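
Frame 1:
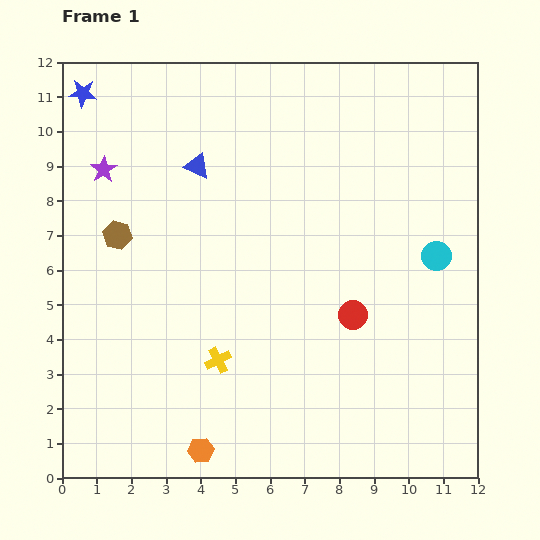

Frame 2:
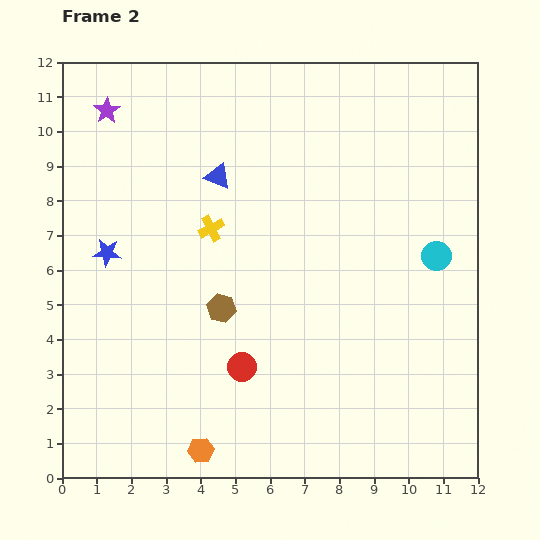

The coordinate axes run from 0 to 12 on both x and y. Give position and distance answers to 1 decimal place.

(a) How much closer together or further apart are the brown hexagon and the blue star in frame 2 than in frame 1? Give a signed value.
-0.5

Distance in frame 1: 4.2. Distance in frame 2: 3.7.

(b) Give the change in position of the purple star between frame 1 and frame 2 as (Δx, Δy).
(0.1, 1.7)

The purple star was at (1.2, 8.9) in frame 1 and (1.3, 10.6) in frame 2.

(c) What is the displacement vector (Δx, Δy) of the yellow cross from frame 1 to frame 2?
(-0.2, 3.8)

The yellow cross was at (4.5, 3.4) in frame 1 and (4.3, 7.2) in frame 2.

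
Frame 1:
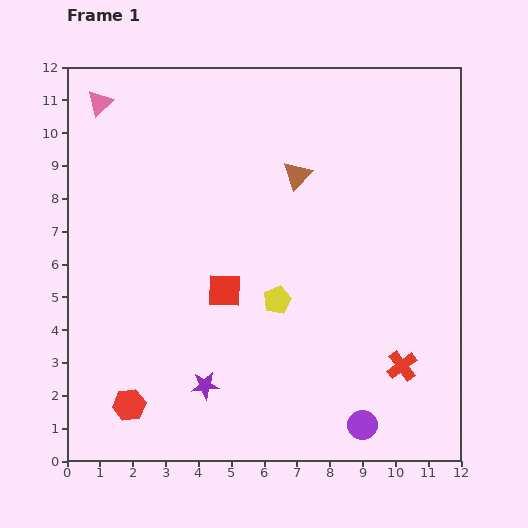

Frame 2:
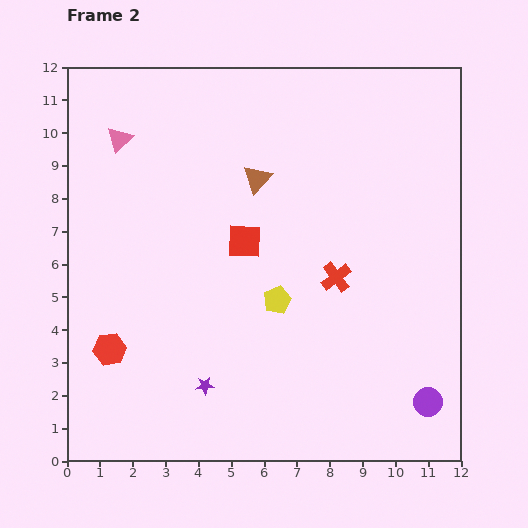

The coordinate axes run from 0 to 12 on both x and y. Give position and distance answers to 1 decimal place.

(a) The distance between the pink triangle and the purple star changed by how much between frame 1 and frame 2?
-1.3

Distance in frame 1: 9.2. Distance in frame 2: 7.9.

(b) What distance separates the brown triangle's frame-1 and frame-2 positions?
1.2

The brown triangle moved from (7.0, 8.7) to (5.8, 8.6), a distance of √(1.2² + 0.1²) ≈ 1.2.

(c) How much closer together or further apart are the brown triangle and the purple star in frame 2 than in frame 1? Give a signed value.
-0.5

Distance in frame 1: 7.0. Distance in frame 2: 6.5.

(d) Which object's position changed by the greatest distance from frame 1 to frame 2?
the red cross

(moved 3.4; next 2.1)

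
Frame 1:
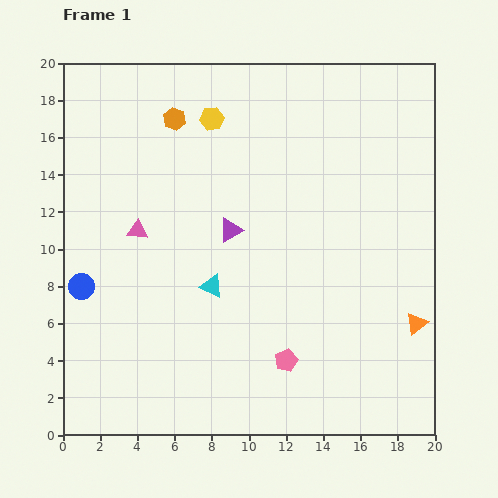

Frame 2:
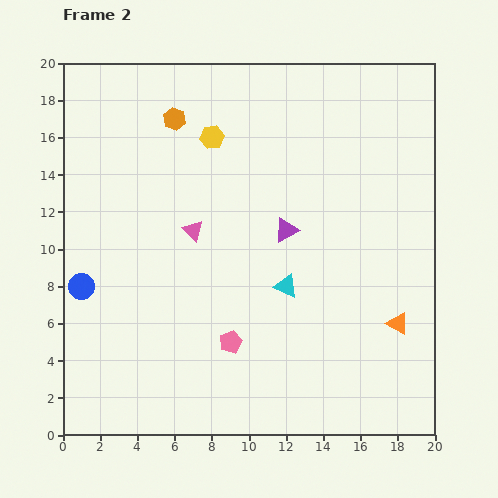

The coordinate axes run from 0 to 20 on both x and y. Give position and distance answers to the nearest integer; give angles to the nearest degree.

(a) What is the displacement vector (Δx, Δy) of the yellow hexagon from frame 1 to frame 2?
(0, -1)

The yellow hexagon was at (8, 17) in frame 1 and (8, 16) in frame 2.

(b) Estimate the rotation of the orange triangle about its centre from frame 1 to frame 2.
52° counter-clockwise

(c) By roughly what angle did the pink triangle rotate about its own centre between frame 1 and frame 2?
38° clockwise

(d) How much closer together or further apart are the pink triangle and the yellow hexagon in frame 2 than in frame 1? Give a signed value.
-2

Distance in frame 1: 7. Distance in frame 2: 5.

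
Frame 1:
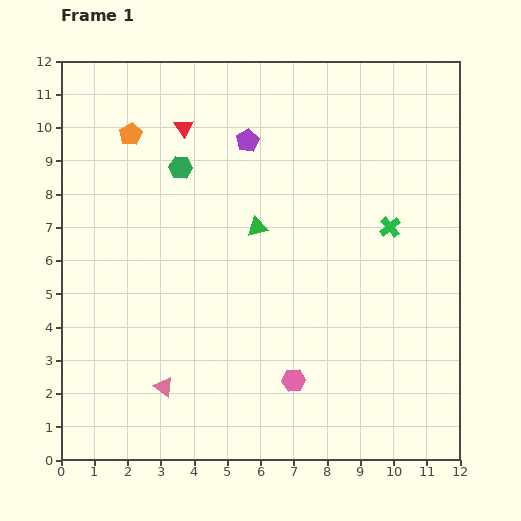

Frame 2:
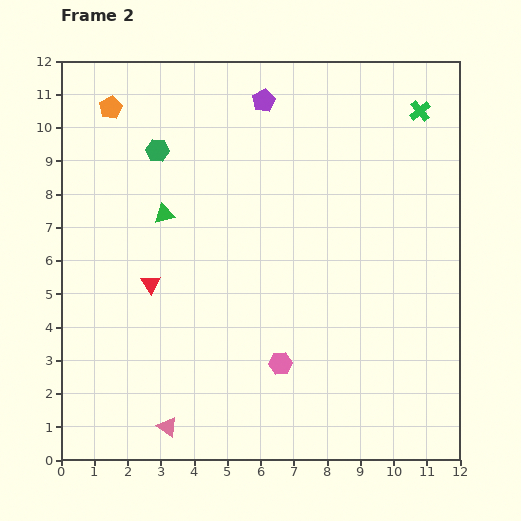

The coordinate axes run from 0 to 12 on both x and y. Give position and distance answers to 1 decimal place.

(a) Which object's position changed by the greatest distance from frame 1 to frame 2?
the red triangle

(moved 4.8; next 3.6)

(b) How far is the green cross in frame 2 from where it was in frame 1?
3.6

The green cross moved from (9.9, 7.0) to (10.8, 10.5), a distance of √(0.9² + 3.5²) ≈ 3.6.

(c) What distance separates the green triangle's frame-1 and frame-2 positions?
2.8

The green triangle moved from (5.9, 7.0) to (3.1, 7.4), a distance of √(2.8² + 0.4²) ≈ 2.8.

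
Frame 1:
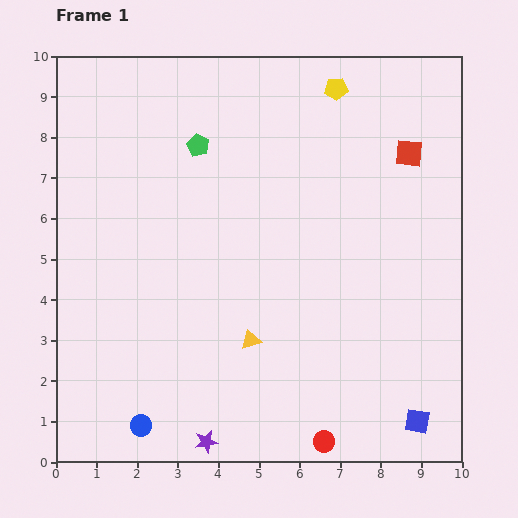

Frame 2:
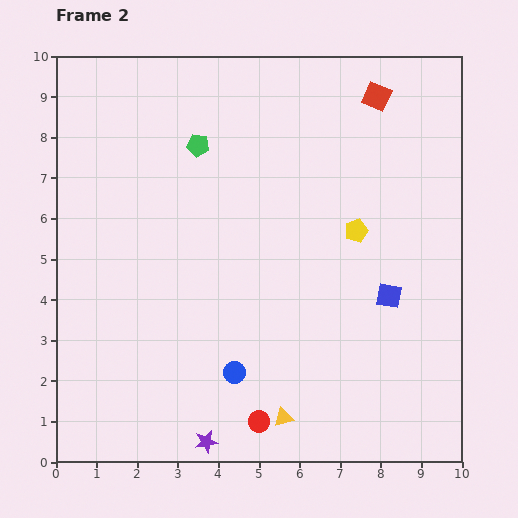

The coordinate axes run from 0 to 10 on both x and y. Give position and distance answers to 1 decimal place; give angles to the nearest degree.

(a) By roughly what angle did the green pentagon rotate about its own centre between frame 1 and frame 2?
20° counter-clockwise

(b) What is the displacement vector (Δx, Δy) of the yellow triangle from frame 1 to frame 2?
(0.8, -1.9)

The yellow triangle was at (4.8, 3.0) in frame 1 and (5.6, 1.1) in frame 2.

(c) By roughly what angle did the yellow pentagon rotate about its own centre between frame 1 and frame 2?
16° counter-clockwise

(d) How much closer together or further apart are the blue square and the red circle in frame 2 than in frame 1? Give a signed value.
+2.1

Distance in frame 1: 2.4. Distance in frame 2: 4.5.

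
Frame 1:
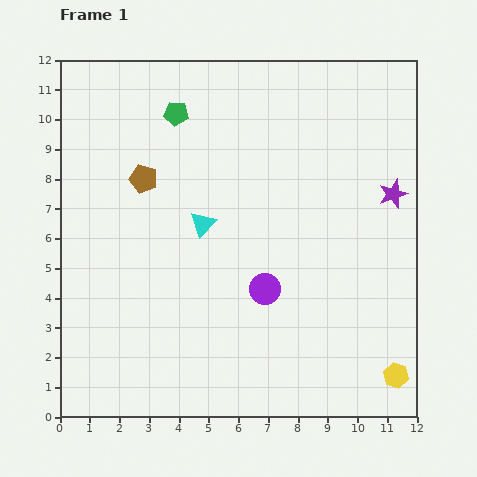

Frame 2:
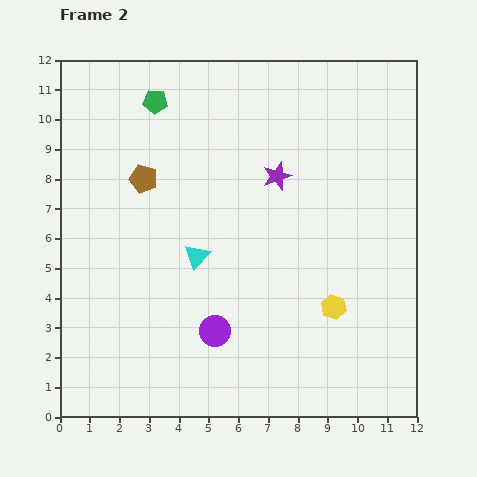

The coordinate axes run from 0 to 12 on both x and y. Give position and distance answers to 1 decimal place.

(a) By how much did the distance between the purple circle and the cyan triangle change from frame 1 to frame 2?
-0.4

Distance in frame 1: 3.0. Distance in frame 2: 2.6.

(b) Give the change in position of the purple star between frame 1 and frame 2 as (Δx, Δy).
(-3.9, 0.6)

The purple star was at (11.2, 7.5) in frame 1 and (7.3, 8.1) in frame 2.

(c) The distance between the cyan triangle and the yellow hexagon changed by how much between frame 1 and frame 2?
-3.4

Distance in frame 1: 8.3. Distance in frame 2: 4.9.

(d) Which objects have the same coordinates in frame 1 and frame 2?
the brown pentagon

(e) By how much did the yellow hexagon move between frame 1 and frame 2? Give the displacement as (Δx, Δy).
(-2.1, 2.3)

The yellow hexagon was at (11.3, 1.4) in frame 1 and (9.2, 3.7) in frame 2.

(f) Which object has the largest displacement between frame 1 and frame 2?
the purple star

(moved 3.9; next 3.1)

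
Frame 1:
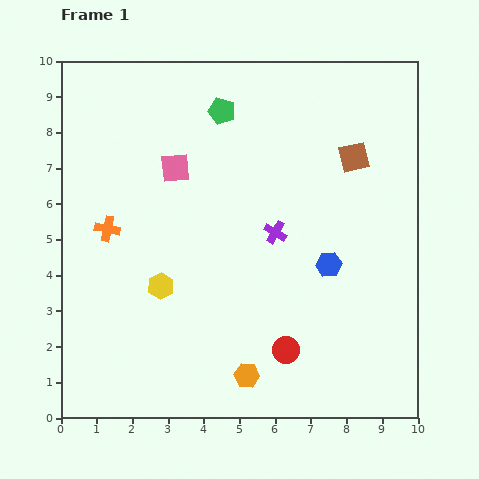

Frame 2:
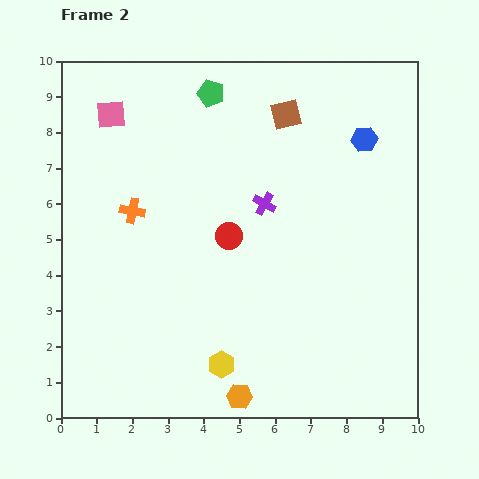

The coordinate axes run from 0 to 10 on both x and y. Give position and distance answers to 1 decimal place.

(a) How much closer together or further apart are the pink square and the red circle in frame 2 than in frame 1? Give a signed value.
-1.3

Distance in frame 1: 6.0. Distance in frame 2: 4.7.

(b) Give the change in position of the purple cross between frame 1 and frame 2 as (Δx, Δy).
(-0.3, 0.8)

The purple cross was at (6.0, 5.2) in frame 1 and (5.7, 6.0) in frame 2.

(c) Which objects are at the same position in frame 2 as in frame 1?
none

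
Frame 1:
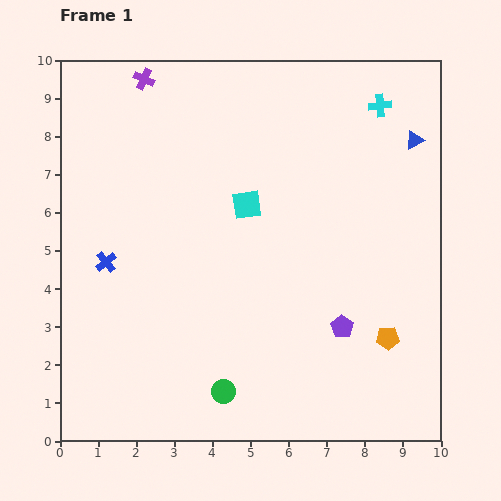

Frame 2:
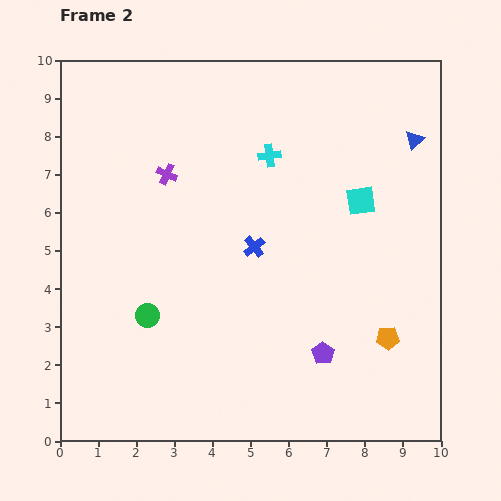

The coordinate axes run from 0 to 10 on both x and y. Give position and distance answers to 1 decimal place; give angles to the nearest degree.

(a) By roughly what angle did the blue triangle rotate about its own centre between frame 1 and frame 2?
16° counter-clockwise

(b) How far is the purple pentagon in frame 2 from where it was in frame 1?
0.9

The purple pentagon moved from (7.4, 3.0) to (6.9, 2.3), a distance of √(0.5² + 0.7²) ≈ 0.9.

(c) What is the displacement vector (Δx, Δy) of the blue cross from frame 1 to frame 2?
(3.9, 0.4)

The blue cross was at (1.2, 4.7) in frame 1 and (5.1, 5.1) in frame 2.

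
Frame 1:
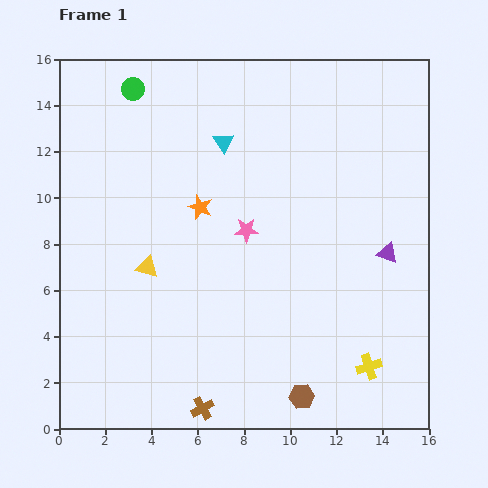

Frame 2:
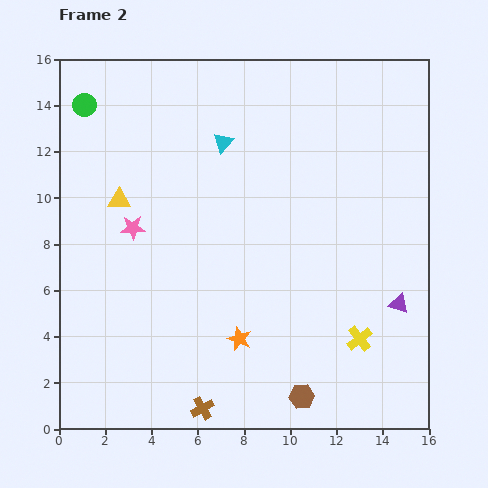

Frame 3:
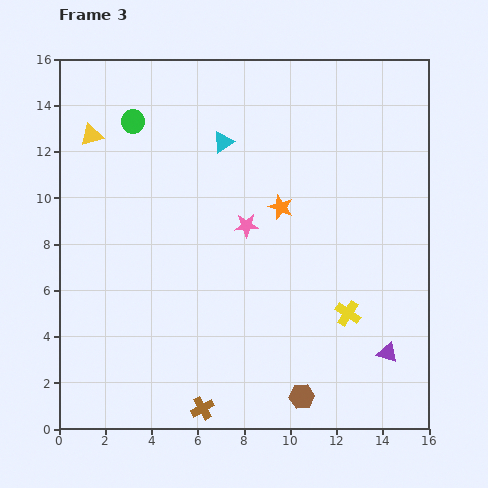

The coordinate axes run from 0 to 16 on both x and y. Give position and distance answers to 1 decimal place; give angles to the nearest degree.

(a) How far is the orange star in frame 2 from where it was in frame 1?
5.9

The orange star moved from (6.1, 9.6) to (7.8, 3.9), a distance of √(1.7² + 5.7²) ≈ 5.9.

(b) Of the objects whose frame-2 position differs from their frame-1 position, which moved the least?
the yellow cross

(moved 1.3)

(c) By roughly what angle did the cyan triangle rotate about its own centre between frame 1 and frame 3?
33° clockwise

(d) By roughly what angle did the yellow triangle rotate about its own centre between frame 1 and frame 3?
31° counter-clockwise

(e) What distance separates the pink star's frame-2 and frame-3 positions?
4.9

The pink star moved from (3.2, 8.7) to (8.1, 8.8), a distance of √(4.9² + 0.1²) ≈ 4.9.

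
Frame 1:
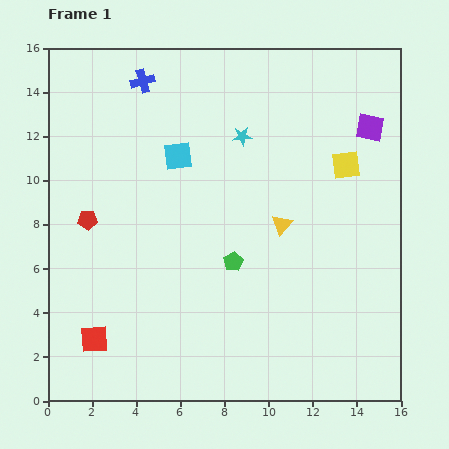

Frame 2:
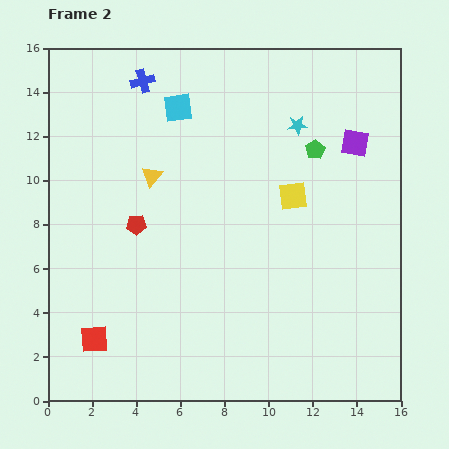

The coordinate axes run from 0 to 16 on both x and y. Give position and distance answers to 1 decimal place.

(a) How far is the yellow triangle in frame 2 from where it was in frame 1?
6.3

The yellow triangle moved from (10.6, 8.0) to (4.7, 10.2), a distance of √(5.9² + 2.2²) ≈ 6.3.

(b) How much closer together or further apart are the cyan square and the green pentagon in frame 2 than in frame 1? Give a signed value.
+1.1

Distance in frame 1: 5.4. Distance in frame 2: 6.5.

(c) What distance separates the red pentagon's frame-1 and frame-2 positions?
2.2

The red pentagon moved from (1.8, 8.2) to (4.0, 8.0), a distance of √(2.2² + 0.2²) ≈ 2.2.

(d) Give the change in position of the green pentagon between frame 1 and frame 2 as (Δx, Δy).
(3.7, 5.1)

The green pentagon was at (8.4, 6.3) in frame 1 and (12.1, 11.4) in frame 2.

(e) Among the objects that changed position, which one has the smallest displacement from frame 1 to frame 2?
the purple square

(moved 1.0)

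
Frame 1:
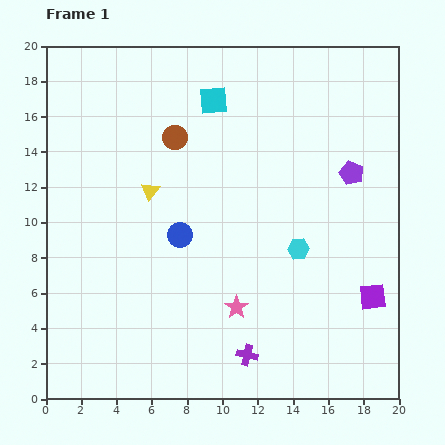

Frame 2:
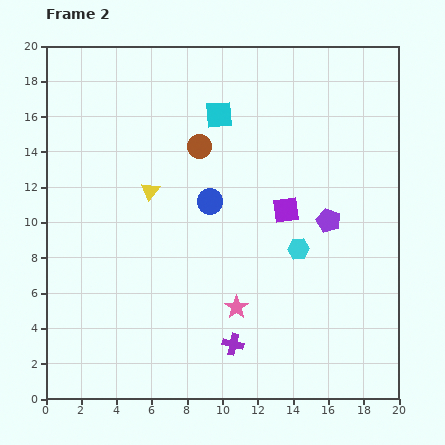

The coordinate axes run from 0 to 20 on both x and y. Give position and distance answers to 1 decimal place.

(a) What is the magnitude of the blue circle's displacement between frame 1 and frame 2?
2.5

The blue circle moved from (7.6, 9.3) to (9.3, 11.2), a distance of √(1.7² + 1.9²) ≈ 2.5.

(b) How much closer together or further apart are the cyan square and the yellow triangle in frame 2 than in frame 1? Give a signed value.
-0.4

Distance in frame 1: 6.2. Distance in frame 2: 5.8.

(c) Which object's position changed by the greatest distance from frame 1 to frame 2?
the purple square

(moved 6.9; next 3.0)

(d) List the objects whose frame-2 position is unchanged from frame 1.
the cyan hexagon, the yellow triangle, the pink star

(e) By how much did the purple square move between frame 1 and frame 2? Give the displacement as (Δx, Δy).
(-4.9, 4.9)

The purple square was at (18.5, 5.8) in frame 1 and (13.6, 10.7) in frame 2.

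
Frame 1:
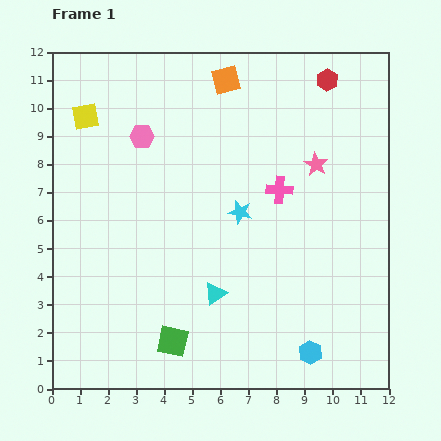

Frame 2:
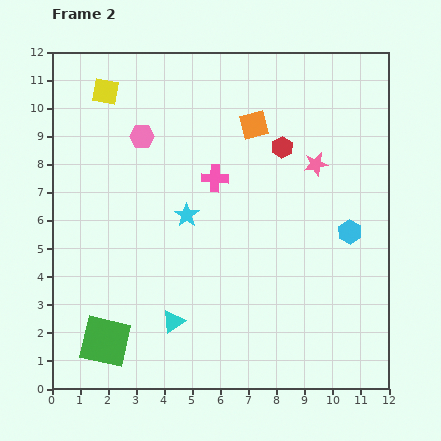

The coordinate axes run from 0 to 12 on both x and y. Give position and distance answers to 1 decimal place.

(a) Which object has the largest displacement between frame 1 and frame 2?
the cyan hexagon

(moved 4.5; next 2.9)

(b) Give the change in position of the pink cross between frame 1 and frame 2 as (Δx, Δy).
(-2.3, 0.4)

The pink cross was at (8.1, 7.1) in frame 1 and (5.8, 7.5) in frame 2.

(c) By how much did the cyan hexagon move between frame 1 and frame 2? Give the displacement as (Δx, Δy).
(1.4, 4.3)

The cyan hexagon was at (9.2, 1.3) in frame 1 and (10.6, 5.6) in frame 2.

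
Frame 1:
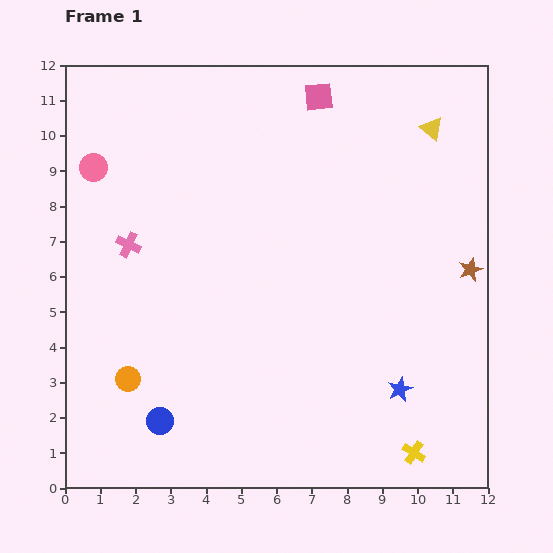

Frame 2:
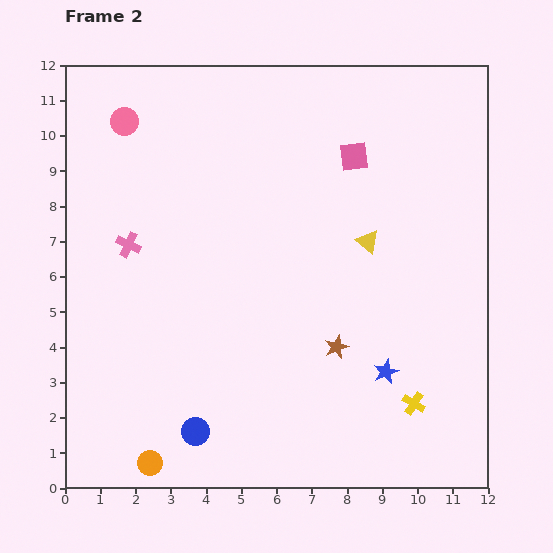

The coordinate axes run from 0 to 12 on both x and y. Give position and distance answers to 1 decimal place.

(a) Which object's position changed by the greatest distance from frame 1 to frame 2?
the brown star

(moved 4.4; next 3.7)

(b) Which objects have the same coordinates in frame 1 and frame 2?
the pink cross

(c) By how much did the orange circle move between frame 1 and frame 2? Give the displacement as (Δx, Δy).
(0.6, -2.4)

The orange circle was at (1.8, 3.1) in frame 1 and (2.4, 0.7) in frame 2.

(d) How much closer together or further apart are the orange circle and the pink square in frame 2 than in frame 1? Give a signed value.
+0.8

Distance in frame 1: 9.7. Distance in frame 2: 10.5.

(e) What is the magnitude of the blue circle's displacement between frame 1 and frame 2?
1.0

The blue circle moved from (2.7, 1.9) to (3.7, 1.6), a distance of √(1.0² + 0.3²) ≈ 1.0.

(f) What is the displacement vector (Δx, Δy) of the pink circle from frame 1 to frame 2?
(0.9, 1.3)

The pink circle was at (0.8, 9.1) in frame 1 and (1.7, 10.4) in frame 2.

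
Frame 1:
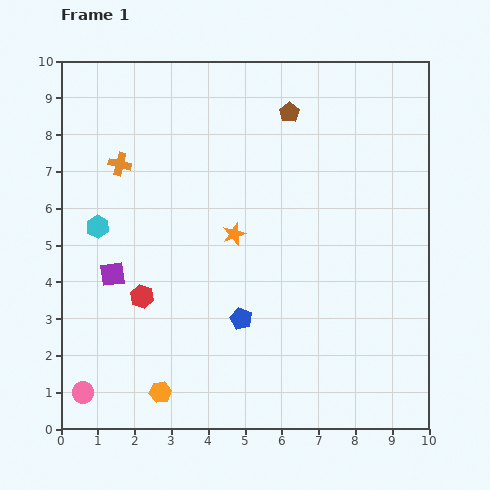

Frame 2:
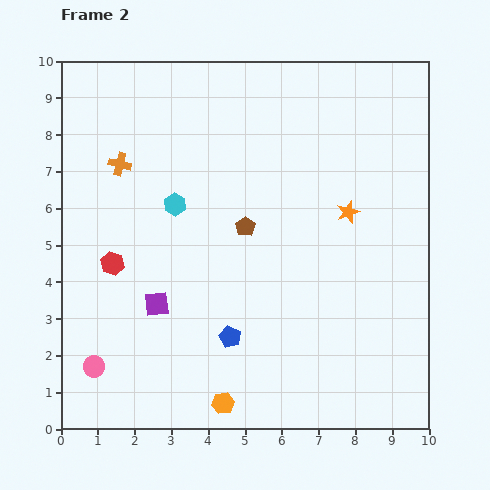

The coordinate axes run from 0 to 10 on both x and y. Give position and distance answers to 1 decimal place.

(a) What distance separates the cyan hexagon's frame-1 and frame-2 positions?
2.2

The cyan hexagon moved from (1.0, 5.5) to (3.1, 6.1), a distance of √(2.1² + 0.6²) ≈ 2.2.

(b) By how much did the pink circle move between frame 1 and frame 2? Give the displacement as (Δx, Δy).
(0.3, 0.7)

The pink circle was at (0.6, 1.0) in frame 1 and (0.9, 1.7) in frame 2.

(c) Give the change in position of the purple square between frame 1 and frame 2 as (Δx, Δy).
(1.2, -0.8)

The purple square was at (1.4, 4.2) in frame 1 and (2.6, 3.4) in frame 2.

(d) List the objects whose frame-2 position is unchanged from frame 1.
the orange cross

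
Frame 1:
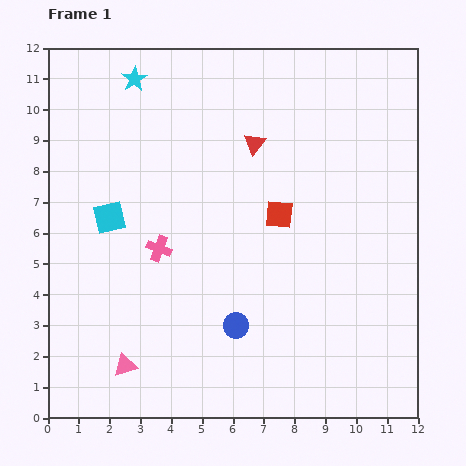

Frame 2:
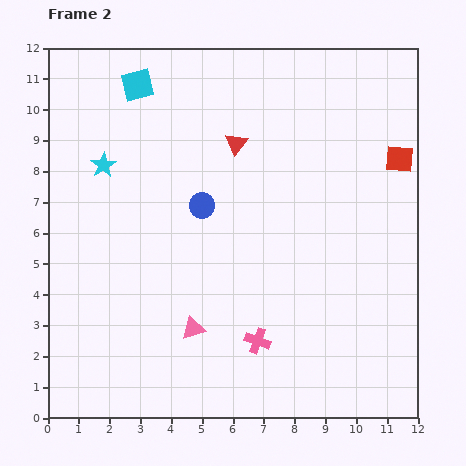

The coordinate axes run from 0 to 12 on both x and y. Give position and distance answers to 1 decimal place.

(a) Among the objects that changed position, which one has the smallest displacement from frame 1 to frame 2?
the red triangle

(moved 0.6)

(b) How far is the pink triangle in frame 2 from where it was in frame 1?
2.5

The pink triangle moved from (2.5, 1.7) to (4.7, 2.9), a distance of √(2.2² + 1.2²) ≈ 2.5.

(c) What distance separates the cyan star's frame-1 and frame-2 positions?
3.0

The cyan star moved from (2.8, 11.0) to (1.8, 8.2), a distance of √(1.0² + 2.8²) ≈ 3.0.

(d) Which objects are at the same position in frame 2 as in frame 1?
none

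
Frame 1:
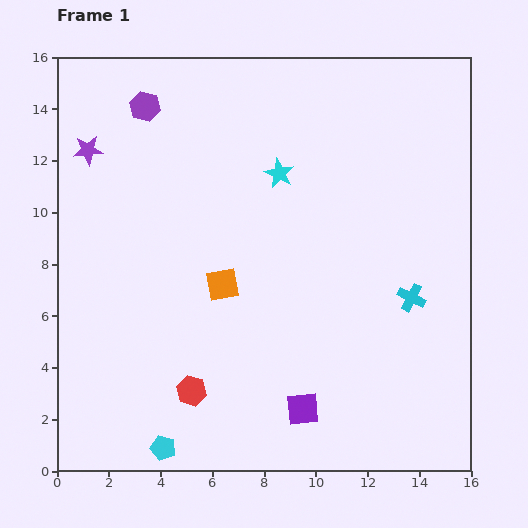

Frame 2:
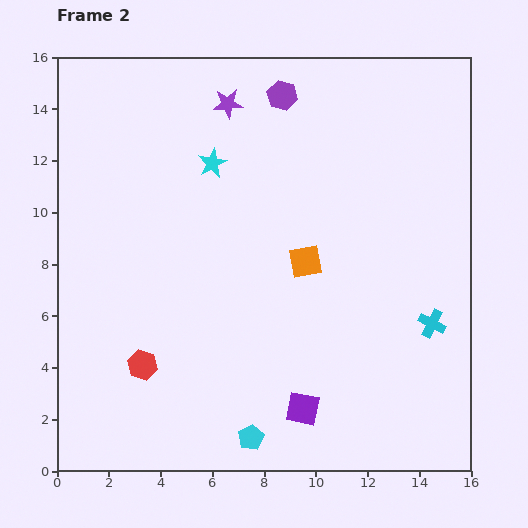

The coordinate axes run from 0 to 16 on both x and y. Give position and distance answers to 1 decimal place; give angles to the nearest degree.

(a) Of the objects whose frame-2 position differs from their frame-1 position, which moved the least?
the cyan cross

(moved 1.3)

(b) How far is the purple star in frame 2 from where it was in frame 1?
5.7

The purple star moved from (1.2, 12.4) to (6.6, 14.2), a distance of √(5.4² + 1.8²) ≈ 5.7.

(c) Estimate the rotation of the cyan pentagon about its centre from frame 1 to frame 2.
27° clockwise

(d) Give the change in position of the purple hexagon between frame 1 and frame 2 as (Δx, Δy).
(5.3, 0.4)

The purple hexagon was at (3.4, 14.1) in frame 1 and (8.7, 14.5) in frame 2.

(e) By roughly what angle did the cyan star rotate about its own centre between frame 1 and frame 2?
18° clockwise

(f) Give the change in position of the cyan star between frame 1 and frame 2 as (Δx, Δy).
(-2.6, 0.4)

The cyan star was at (8.6, 11.5) in frame 1 and (6.0, 11.9) in frame 2.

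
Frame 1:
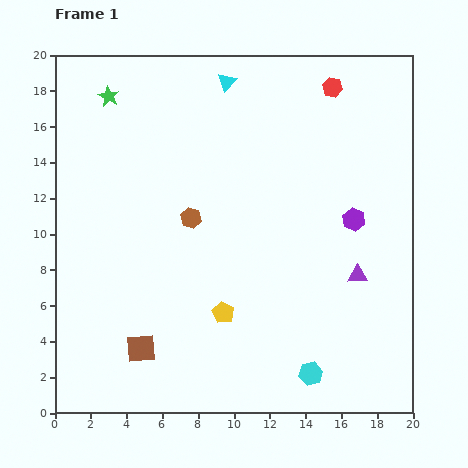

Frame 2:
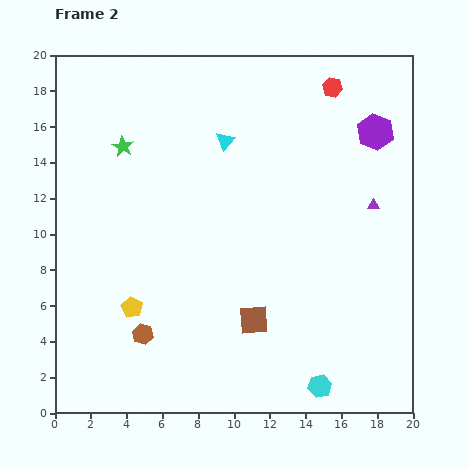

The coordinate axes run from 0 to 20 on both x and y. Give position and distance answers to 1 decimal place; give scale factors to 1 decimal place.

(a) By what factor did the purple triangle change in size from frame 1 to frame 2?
0.6×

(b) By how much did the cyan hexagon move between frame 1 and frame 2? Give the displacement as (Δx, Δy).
(0.5, -0.7)

The cyan hexagon was at (14.3, 2.2) in frame 1 and (14.8, 1.5) in frame 2.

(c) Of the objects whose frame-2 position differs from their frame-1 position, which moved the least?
the cyan hexagon

(moved 0.9)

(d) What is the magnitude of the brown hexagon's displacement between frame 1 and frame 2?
7.0

The brown hexagon moved from (7.6, 10.9) to (4.9, 4.4), a distance of √(2.7² + 6.5²) ≈ 7.0.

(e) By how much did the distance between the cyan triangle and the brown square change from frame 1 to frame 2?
-5.6

Distance in frame 1: 15.7. Distance in frame 2: 10.1.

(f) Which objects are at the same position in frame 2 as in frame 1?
the red hexagon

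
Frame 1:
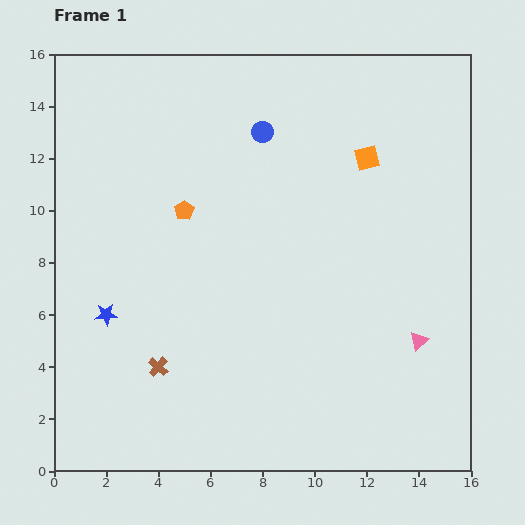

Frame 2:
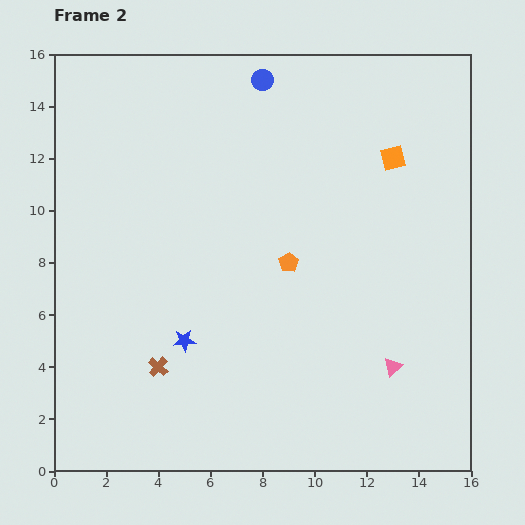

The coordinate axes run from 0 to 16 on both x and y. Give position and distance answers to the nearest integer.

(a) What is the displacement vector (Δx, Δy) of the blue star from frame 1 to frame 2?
(3, -1)

The blue star was at (2, 6) in frame 1 and (5, 5) in frame 2.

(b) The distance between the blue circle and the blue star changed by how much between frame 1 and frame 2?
+1

Distance in frame 1: 9. Distance in frame 2: 10.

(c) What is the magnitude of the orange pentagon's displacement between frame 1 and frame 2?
4

The orange pentagon moved from (5, 10) to (9, 8), a distance of √(4² + 2²) ≈ 4.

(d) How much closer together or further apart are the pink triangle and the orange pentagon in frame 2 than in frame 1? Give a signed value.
-4

Distance in frame 1: 10. Distance in frame 2: 6.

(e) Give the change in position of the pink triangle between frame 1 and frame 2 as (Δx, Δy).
(-1, -1)

The pink triangle was at (14, 5) in frame 1 and (13, 4) in frame 2.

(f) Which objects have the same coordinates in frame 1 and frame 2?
the brown cross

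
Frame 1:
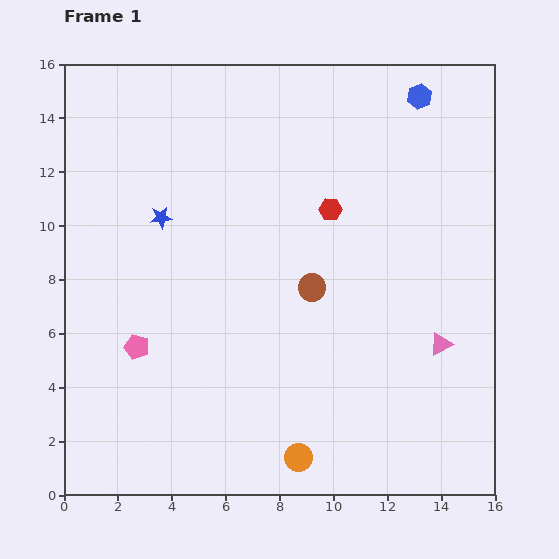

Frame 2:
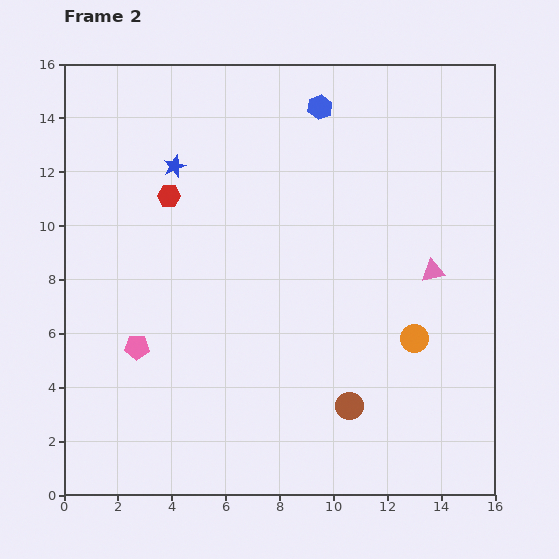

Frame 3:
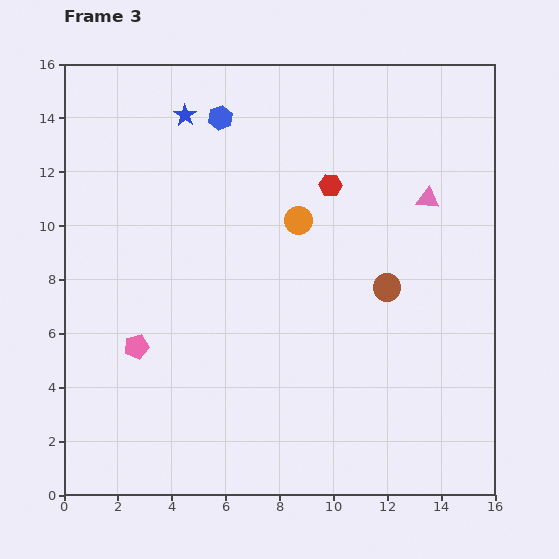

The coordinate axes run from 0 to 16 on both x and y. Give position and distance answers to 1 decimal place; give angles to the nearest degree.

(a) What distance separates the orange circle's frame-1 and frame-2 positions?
6.2

The orange circle moved from (8.7, 1.4) to (13.0, 5.8), a distance of √(4.3² + 4.4²) ≈ 6.2.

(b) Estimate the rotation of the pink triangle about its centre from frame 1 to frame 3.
35° clockwise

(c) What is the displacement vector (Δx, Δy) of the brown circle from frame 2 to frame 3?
(1.4, 4.4)

The brown circle was at (10.6, 3.3) in frame 2 and (12.0, 7.7) in frame 3.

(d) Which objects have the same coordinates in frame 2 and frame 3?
the pink pentagon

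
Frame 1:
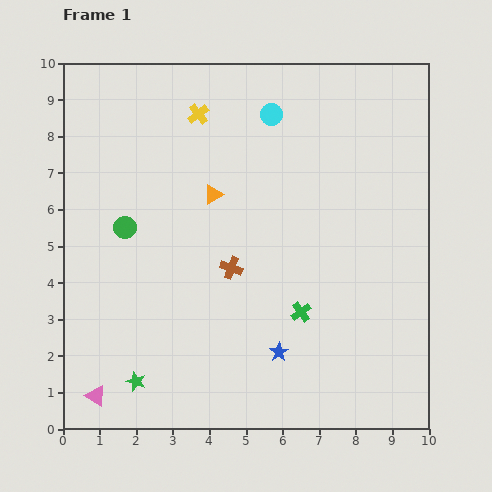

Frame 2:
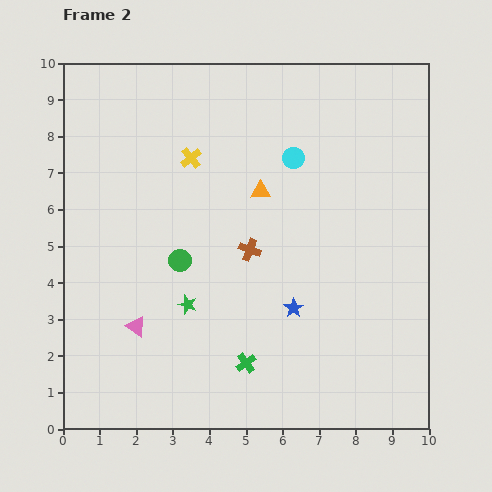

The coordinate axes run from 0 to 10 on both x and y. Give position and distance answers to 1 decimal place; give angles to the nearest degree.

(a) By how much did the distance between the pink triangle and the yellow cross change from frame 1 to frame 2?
-3.4

Distance in frame 1: 8.2. Distance in frame 2: 4.8.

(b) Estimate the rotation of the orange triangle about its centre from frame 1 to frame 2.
29° clockwise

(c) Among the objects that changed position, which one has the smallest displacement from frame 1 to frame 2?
the brown cross

(moved 0.7)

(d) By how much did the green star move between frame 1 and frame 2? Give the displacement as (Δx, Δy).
(1.4, 2.1)

The green star was at (2.0, 1.3) in frame 1 and (3.4, 3.4) in frame 2.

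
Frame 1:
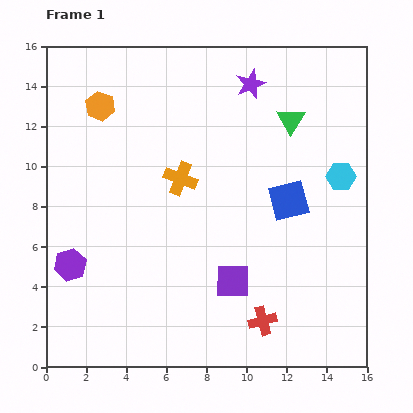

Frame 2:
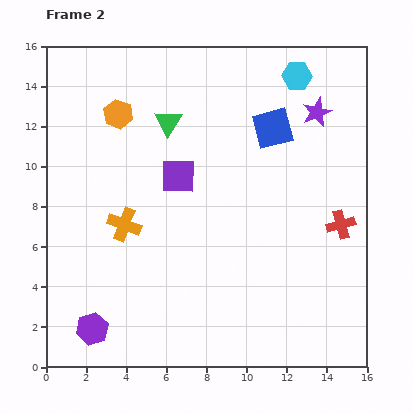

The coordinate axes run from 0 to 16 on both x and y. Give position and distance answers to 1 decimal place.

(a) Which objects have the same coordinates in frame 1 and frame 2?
none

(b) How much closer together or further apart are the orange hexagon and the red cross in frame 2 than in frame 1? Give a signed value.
-1.0

Distance in frame 1: 13.4. Distance in frame 2: 12.4.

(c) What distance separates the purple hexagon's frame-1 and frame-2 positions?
3.4

The purple hexagon moved from (1.2, 5.1) to (2.3, 1.9), a distance of √(1.1² + 3.2²) ≈ 3.4.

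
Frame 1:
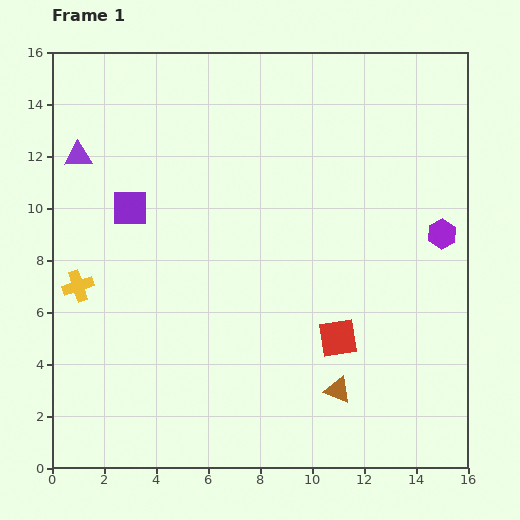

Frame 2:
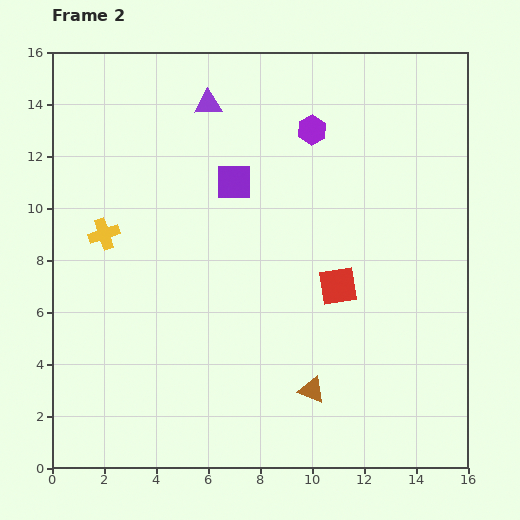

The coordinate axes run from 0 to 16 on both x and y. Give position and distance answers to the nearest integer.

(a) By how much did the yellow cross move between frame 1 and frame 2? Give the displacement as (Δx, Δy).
(1, 2)

The yellow cross was at (1, 7) in frame 1 and (2, 9) in frame 2.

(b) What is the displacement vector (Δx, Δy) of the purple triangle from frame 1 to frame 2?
(5, 2)

The purple triangle was at (1, 12) in frame 1 and (6, 14) in frame 2.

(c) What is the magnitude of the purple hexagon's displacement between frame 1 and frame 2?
6

The purple hexagon moved from (15, 9) to (10, 13), a distance of √(5² + 4²) ≈ 6.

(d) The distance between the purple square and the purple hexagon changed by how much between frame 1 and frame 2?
-8

Distance in frame 1: 12. Distance in frame 2: 4.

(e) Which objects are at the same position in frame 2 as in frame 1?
none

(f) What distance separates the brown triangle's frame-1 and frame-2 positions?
1

The brown triangle moved from (11, 3) to (10, 3), a distance of √(1² + 0²) ≈ 1.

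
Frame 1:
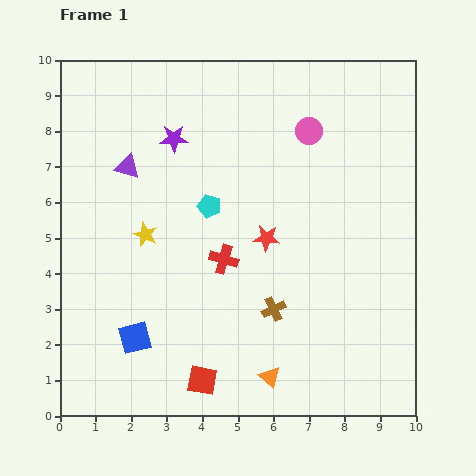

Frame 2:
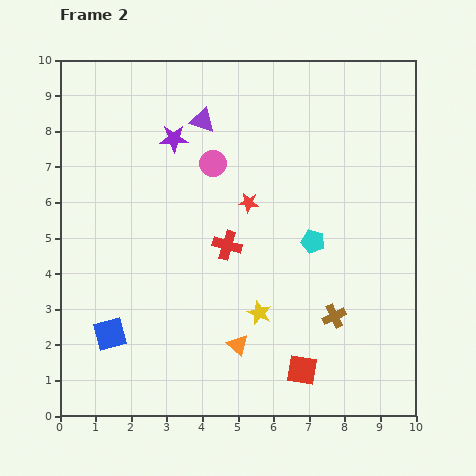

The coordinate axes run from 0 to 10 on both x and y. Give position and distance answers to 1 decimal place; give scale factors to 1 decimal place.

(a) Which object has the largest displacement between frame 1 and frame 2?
the yellow star

(moved 3.9; next 3.1)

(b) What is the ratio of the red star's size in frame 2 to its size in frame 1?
0.7×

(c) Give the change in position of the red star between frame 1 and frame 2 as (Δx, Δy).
(-0.5, 1.0)

The red star was at (5.8, 5.0) in frame 1 and (5.3, 6.0) in frame 2.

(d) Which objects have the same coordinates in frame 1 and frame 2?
the purple star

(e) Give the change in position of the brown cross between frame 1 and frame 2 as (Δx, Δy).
(1.7, -0.2)

The brown cross was at (6.0, 3.0) in frame 1 and (7.7, 2.8) in frame 2.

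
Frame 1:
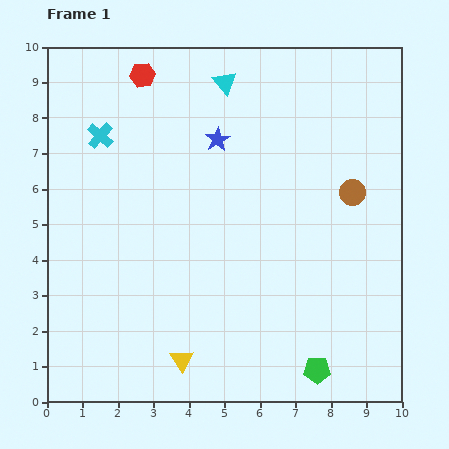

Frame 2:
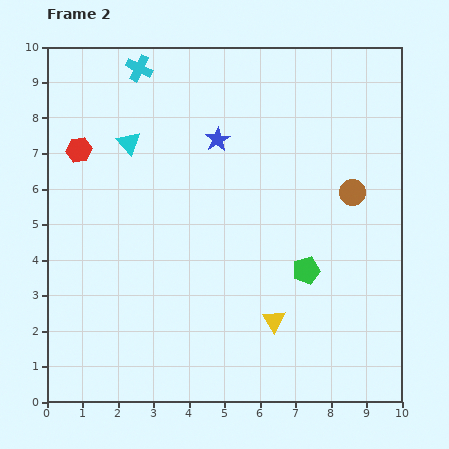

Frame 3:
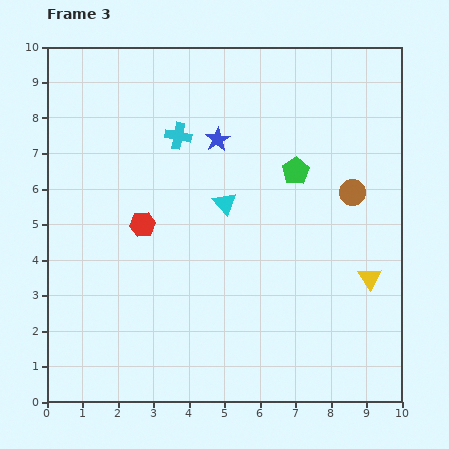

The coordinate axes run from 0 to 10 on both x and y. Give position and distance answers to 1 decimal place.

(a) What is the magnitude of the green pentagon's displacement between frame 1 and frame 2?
2.8

The green pentagon moved from (7.6, 0.9) to (7.3, 3.7), a distance of √(0.3² + 2.8²) ≈ 2.8.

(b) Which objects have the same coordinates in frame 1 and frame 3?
the blue star, the brown circle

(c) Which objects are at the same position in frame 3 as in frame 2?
the blue star, the brown circle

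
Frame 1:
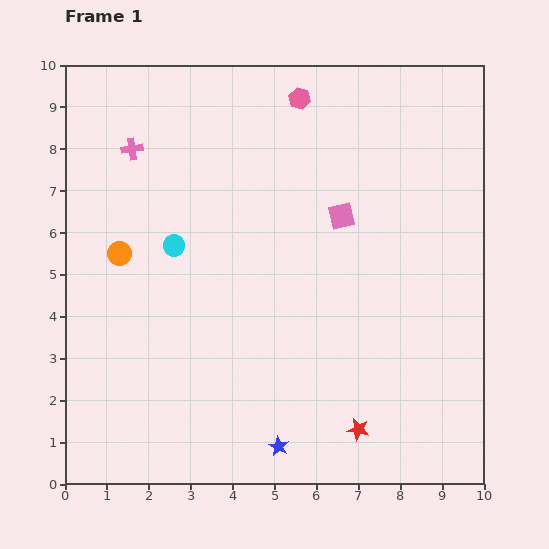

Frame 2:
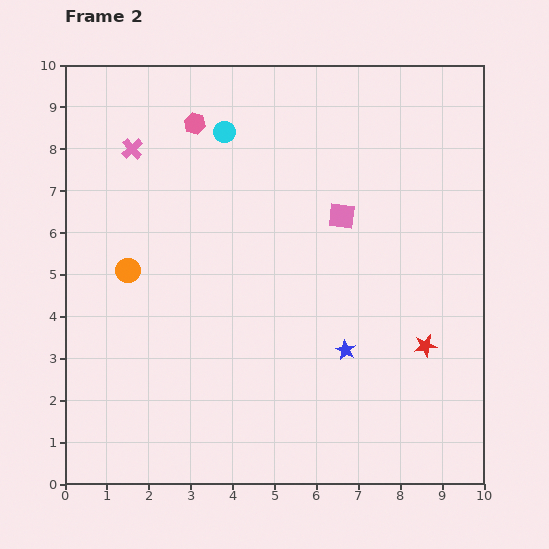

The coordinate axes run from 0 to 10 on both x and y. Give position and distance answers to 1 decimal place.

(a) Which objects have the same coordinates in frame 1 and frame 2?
the pink cross, the pink square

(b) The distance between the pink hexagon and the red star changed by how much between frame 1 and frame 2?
-0.4

Distance in frame 1: 8.0. Distance in frame 2: 7.6.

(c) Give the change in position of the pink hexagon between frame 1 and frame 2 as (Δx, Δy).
(-2.5, -0.6)

The pink hexagon was at (5.6, 9.2) in frame 1 and (3.1, 8.6) in frame 2.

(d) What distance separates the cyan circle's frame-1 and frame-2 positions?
3.0

The cyan circle moved from (2.6, 5.7) to (3.8, 8.4), a distance of √(1.2² + 2.7²) ≈ 3.0.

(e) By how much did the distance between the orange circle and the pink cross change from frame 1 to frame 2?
+0.4

Distance in frame 1: 2.5. Distance in frame 2: 2.9.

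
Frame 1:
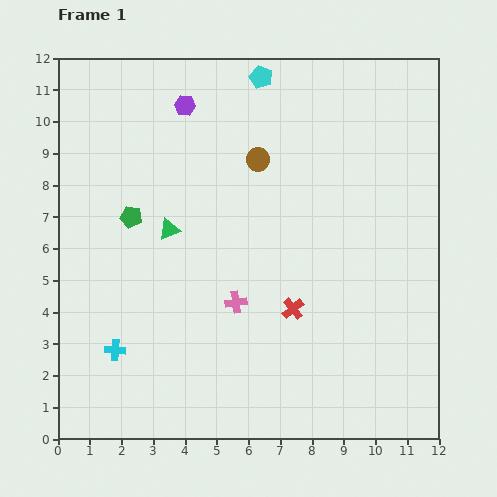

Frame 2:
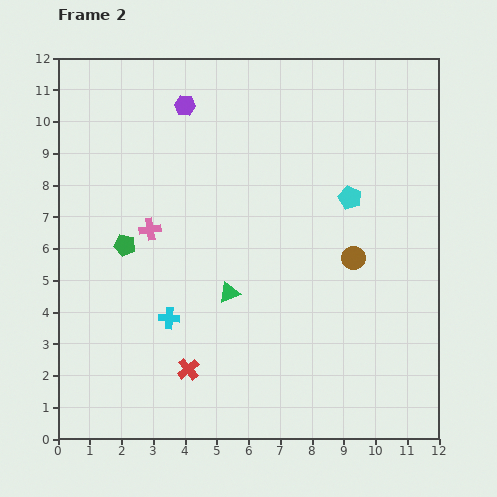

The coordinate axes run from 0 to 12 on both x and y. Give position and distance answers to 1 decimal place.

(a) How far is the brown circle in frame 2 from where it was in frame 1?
4.3

The brown circle moved from (6.3, 8.8) to (9.3, 5.7), a distance of √(3.0² + 3.1²) ≈ 4.3.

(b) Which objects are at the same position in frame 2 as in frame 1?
the purple hexagon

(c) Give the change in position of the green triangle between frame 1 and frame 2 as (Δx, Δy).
(1.9, -2.0)

The green triangle was at (3.5, 6.6) in frame 1 and (5.4, 4.6) in frame 2.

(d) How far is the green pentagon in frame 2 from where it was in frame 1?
0.9

The green pentagon moved from (2.3, 7.0) to (2.1, 6.1), a distance of √(0.2² + 0.9²) ≈ 0.9.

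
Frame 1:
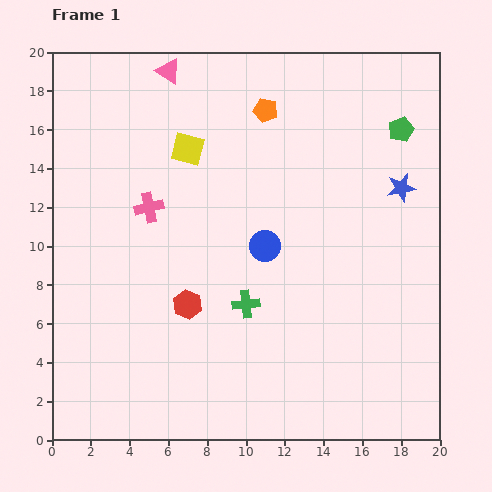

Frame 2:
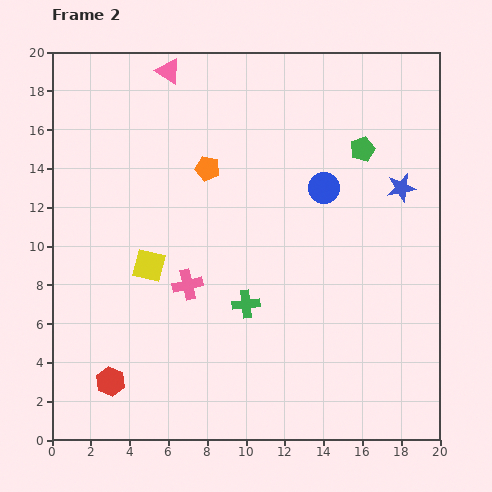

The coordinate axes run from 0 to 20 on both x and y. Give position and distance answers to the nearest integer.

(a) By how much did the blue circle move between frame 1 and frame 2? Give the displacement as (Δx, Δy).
(3, 3)

The blue circle was at (11, 10) in frame 1 and (14, 13) in frame 2.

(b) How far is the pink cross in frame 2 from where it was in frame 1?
4

The pink cross moved from (5, 12) to (7, 8), a distance of √(2² + 4²) ≈ 4.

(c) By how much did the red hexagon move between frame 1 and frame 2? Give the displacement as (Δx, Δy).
(-4, -4)

The red hexagon was at (7, 7) in frame 1 and (3, 3) in frame 2.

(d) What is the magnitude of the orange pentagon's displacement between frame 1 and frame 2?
4

The orange pentagon moved from (11, 17) to (8, 14), a distance of √(3² + 3²) ≈ 4.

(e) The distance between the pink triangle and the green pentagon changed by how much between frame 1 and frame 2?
-1

Distance in frame 1: 12. Distance in frame 2: 11.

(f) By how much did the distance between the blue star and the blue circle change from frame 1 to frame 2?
-4

Distance in frame 1: 8. Distance in frame 2: 4.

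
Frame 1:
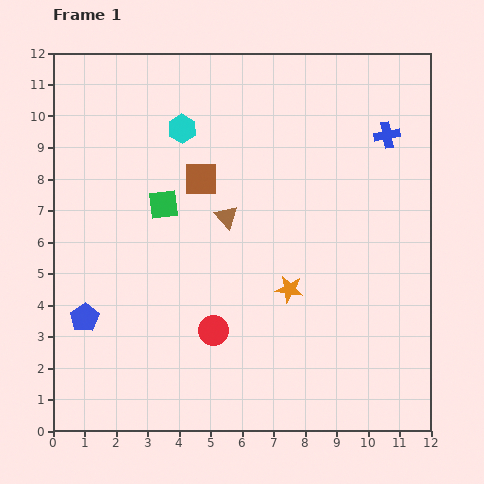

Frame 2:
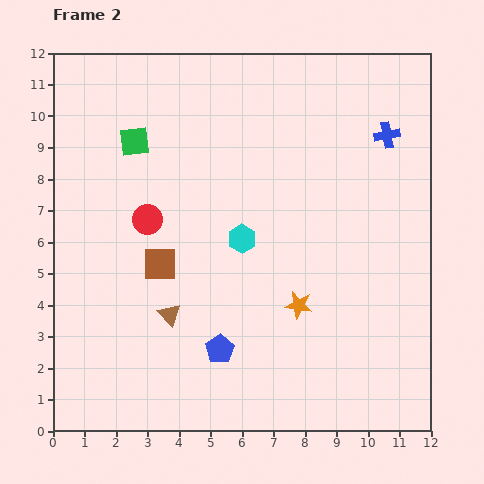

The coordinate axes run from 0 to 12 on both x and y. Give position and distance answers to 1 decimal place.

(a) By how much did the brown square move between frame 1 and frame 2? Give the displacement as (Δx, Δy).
(-1.3, -2.7)

The brown square was at (4.7, 8.0) in frame 1 and (3.4, 5.3) in frame 2.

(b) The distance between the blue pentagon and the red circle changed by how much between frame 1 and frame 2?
+0.6

Distance in frame 1: 4.1. Distance in frame 2: 4.7.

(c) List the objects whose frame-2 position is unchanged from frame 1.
the blue cross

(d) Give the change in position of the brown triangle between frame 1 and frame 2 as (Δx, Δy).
(-1.8, -3.1)

The brown triangle was at (5.5, 6.8) in frame 1 and (3.7, 3.7) in frame 2.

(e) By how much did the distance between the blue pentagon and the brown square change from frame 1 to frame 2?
-2.4

Distance in frame 1: 5.7. Distance in frame 2: 3.3.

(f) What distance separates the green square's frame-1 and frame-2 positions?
2.2

The green square moved from (3.5, 7.2) to (2.6, 9.2), a distance of √(0.9² + 2.0²) ≈ 2.2.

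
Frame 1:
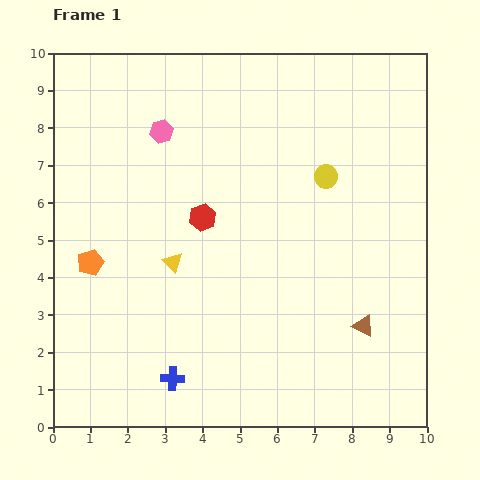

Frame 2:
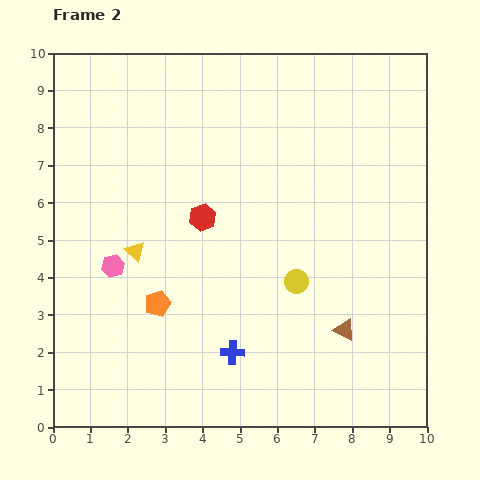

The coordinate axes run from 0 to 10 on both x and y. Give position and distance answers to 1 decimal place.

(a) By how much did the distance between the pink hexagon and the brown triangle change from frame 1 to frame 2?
-1.1

Distance in frame 1: 7.5. Distance in frame 2: 6.4.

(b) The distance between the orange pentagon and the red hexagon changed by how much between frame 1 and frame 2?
-0.6

Distance in frame 1: 3.2. Distance in frame 2: 2.6.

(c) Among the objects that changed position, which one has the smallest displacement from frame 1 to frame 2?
the brown triangle

(moved 0.5)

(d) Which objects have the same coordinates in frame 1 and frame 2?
the red hexagon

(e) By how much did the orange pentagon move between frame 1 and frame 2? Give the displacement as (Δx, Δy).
(1.8, -1.1)

The orange pentagon was at (1.0, 4.4) in frame 1 and (2.8, 3.3) in frame 2.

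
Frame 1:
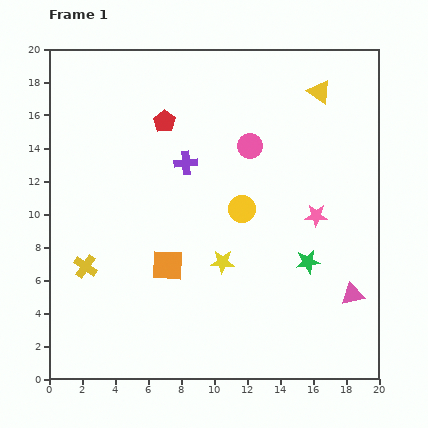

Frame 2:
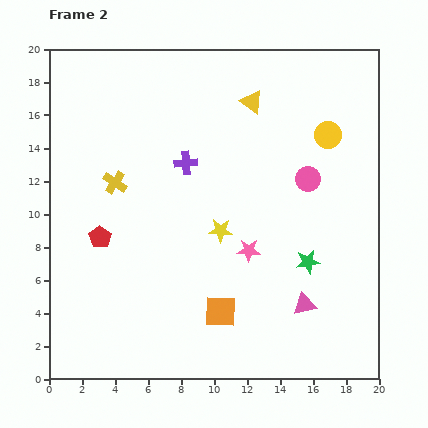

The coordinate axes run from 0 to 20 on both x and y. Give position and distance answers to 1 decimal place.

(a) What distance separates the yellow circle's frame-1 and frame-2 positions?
6.9

The yellow circle moved from (11.7, 10.3) to (16.9, 14.8), a distance of √(5.2² + 4.5²) ≈ 6.9.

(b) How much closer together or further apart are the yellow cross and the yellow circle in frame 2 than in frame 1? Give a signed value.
+3.1

Distance in frame 1: 10.1. Distance in frame 2: 13.2.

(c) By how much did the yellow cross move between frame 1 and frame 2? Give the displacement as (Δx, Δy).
(1.8, 5.1)

The yellow cross was at (2.2, 6.8) in frame 1 and (4.0, 11.9) in frame 2.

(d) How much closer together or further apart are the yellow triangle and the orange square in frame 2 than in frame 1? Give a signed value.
-1.2

Distance in frame 1: 14.0. Distance in frame 2: 12.8.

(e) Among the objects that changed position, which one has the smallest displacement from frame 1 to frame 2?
the yellow star

(moved 1.9)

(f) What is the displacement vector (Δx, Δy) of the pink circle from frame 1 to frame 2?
(3.5, -2.0)

The pink circle was at (12.2, 14.1) in frame 1 and (15.7, 12.1) in frame 2.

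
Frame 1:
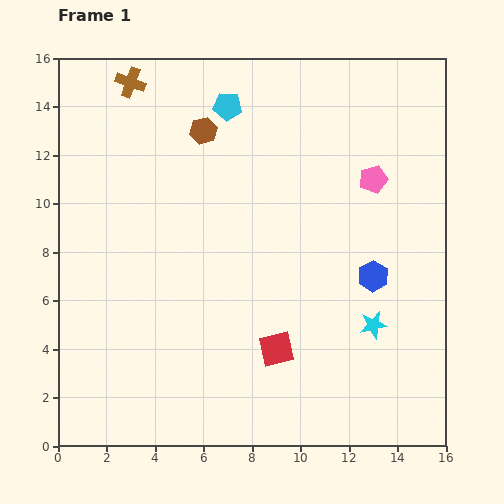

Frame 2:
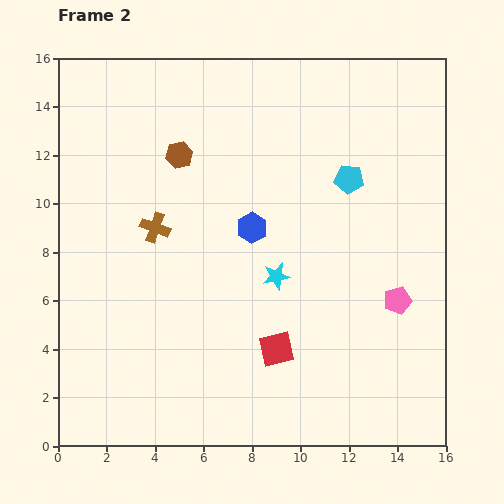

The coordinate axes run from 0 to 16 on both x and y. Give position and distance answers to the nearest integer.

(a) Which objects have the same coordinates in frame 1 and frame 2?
the red square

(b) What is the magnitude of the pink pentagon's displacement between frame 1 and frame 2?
5

The pink pentagon moved from (13, 11) to (14, 6), a distance of √(1² + 5²) ≈ 5.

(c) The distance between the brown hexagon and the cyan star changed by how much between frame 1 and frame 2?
-5

Distance in frame 1: 11. Distance in frame 2: 6.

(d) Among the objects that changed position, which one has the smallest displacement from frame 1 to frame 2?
the brown hexagon

(moved 1)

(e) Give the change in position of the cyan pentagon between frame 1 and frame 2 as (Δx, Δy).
(5, -3)

The cyan pentagon was at (7, 14) in frame 1 and (12, 11) in frame 2.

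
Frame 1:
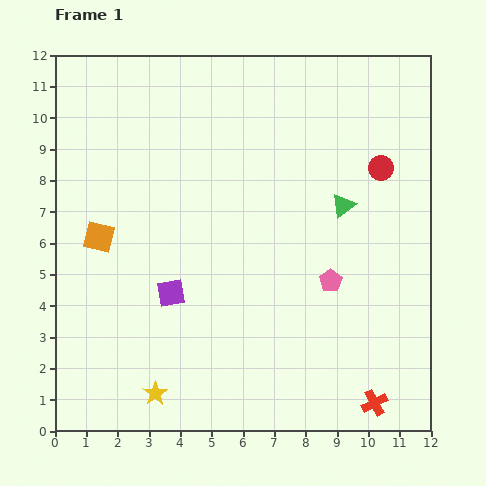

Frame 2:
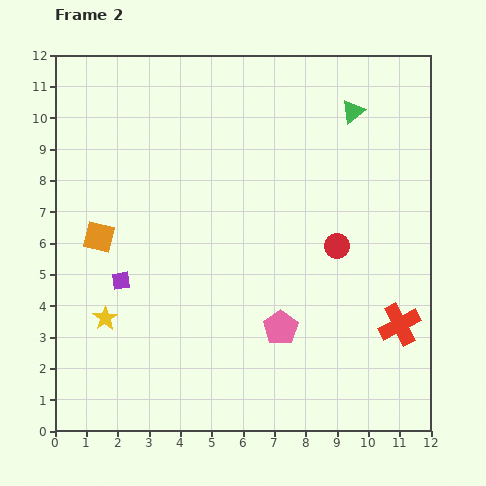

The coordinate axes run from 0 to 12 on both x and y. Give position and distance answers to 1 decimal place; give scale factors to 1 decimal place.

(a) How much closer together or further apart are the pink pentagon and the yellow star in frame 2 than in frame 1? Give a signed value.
-1.1

Distance in frame 1: 6.7. Distance in frame 2: 5.6.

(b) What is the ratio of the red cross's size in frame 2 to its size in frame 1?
1.6×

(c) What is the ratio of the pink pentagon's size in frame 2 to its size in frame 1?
1.5×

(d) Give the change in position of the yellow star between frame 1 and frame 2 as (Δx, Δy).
(-1.6, 2.4)

The yellow star was at (3.2, 1.2) in frame 1 and (1.6, 3.6) in frame 2.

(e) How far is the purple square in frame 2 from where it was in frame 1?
1.6

The purple square moved from (3.7, 4.4) to (2.1, 4.8), a distance of √(1.6² + 0.4²) ≈ 1.6.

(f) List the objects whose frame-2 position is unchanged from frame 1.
the orange square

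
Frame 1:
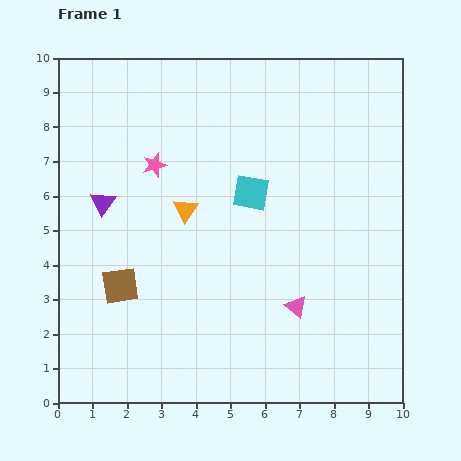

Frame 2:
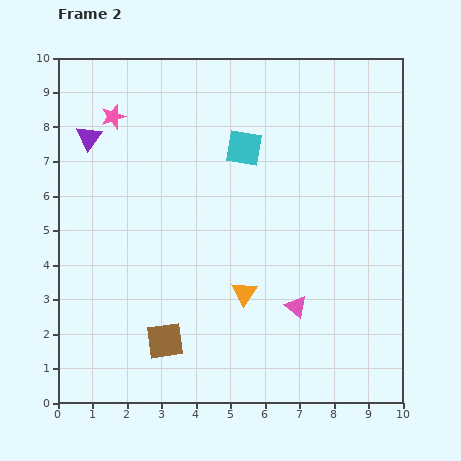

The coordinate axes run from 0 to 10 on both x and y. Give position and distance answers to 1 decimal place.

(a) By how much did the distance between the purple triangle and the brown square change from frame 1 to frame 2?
+3.8

Distance in frame 1: 2.5. Distance in frame 2: 6.3.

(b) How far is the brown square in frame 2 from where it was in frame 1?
2.1

The brown square moved from (1.8, 3.4) to (3.1, 1.8), a distance of √(1.3² + 1.6²) ≈ 2.1.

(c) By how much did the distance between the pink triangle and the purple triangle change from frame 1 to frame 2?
+1.3

Distance in frame 1: 6.4. Distance in frame 2: 7.7.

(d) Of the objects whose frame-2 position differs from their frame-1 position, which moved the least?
the cyan square

(moved 1.3)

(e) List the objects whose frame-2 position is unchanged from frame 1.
the pink triangle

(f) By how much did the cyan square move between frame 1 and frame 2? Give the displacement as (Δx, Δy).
(-0.2, 1.3)

The cyan square was at (5.6, 6.1) in frame 1 and (5.4, 7.4) in frame 2.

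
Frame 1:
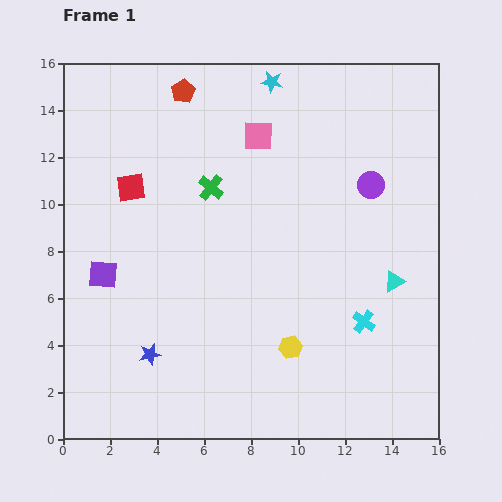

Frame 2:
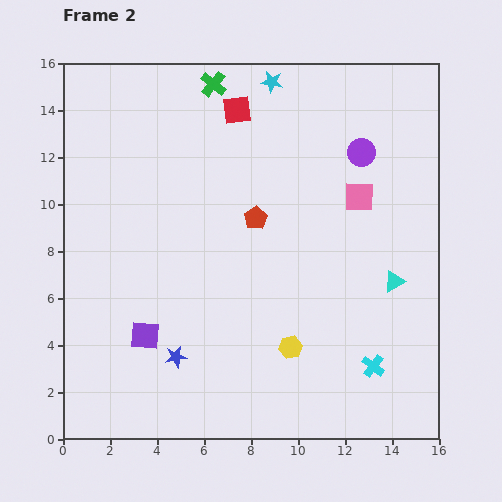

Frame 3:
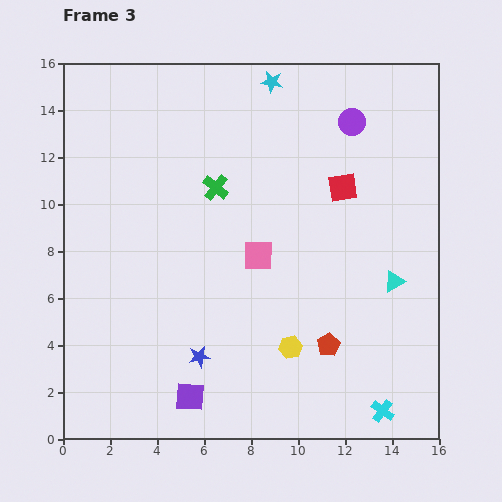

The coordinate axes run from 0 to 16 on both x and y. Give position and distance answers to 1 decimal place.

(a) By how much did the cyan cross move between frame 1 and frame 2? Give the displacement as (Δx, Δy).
(0.4, -1.9)

The cyan cross was at (12.8, 5.0) in frame 1 and (13.2, 3.1) in frame 2.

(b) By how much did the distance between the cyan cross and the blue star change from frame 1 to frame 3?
-1.1

Distance in frame 1: 9.2. Distance in frame 3: 8.1.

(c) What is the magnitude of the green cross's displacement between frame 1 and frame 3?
0.2

The green cross moved from (6.3, 10.7) to (6.5, 10.7), a distance of √(0.2² + 0.0²) ≈ 0.2.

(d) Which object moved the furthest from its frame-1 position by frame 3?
the red pentagon

(moved 12.5; next 9.0)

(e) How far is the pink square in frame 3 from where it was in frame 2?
5.0

The pink square moved from (12.6, 10.3) to (8.3, 7.8), a distance of √(4.3² + 2.5²) ≈ 5.0.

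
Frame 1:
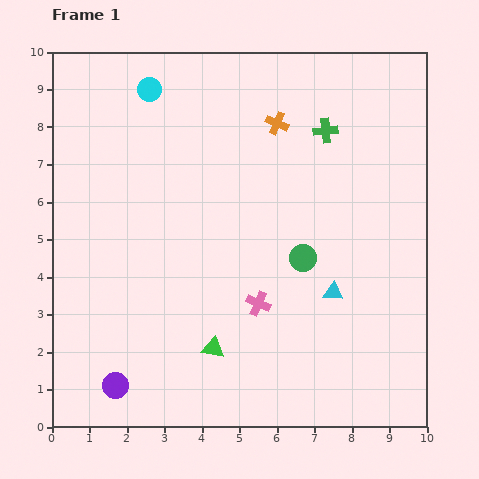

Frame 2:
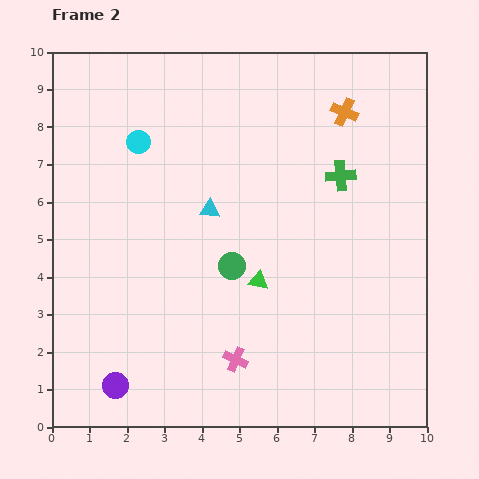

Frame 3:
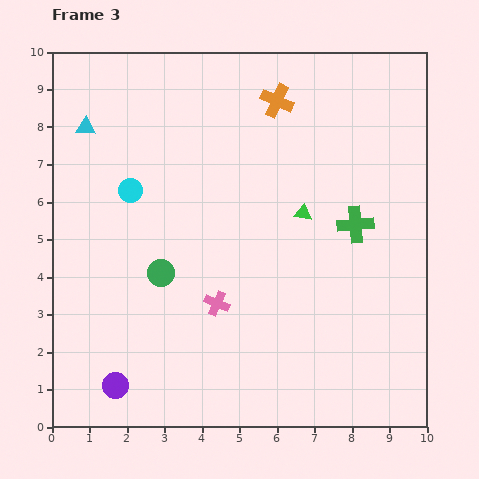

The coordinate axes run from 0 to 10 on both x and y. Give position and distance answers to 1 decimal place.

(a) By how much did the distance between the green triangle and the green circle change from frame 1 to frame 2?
-2.6

Distance in frame 1: 3.4. Distance in frame 2: 0.8.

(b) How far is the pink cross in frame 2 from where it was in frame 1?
1.6

The pink cross moved from (5.5, 3.3) to (4.9, 1.8), a distance of √(0.6² + 1.5²) ≈ 1.6.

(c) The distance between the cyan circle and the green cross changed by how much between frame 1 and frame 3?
+1.3

Distance in frame 1: 4.8. Distance in frame 3: 6.1.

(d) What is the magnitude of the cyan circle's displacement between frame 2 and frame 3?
1.3

The cyan circle moved from (2.3, 7.6) to (2.1, 6.3), a distance of √(0.2² + 1.3²) ≈ 1.3.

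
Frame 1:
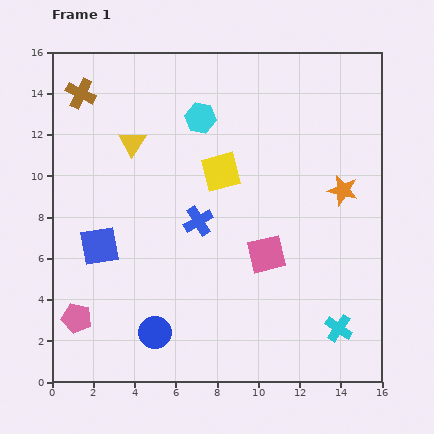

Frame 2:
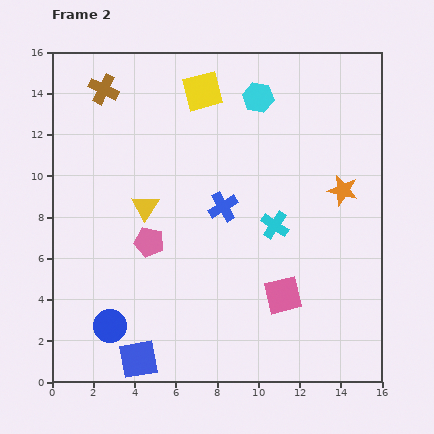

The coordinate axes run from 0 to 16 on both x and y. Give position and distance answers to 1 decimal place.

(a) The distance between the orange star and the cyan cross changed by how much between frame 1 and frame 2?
-3.0

Distance in frame 1: 6.7. Distance in frame 2: 3.7.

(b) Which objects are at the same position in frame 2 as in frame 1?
the orange star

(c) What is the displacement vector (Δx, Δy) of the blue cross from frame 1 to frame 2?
(1.2, 0.7)

The blue cross was at (7.1, 7.8) in frame 1 and (8.3, 8.5) in frame 2.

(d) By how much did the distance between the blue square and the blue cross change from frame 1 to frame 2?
+3.6

Distance in frame 1: 4.9. Distance in frame 2: 8.5.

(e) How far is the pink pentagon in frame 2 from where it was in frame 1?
5.1

The pink pentagon moved from (1.2, 3.1) to (4.7, 6.8), a distance of √(3.5² + 3.7²) ≈ 5.1.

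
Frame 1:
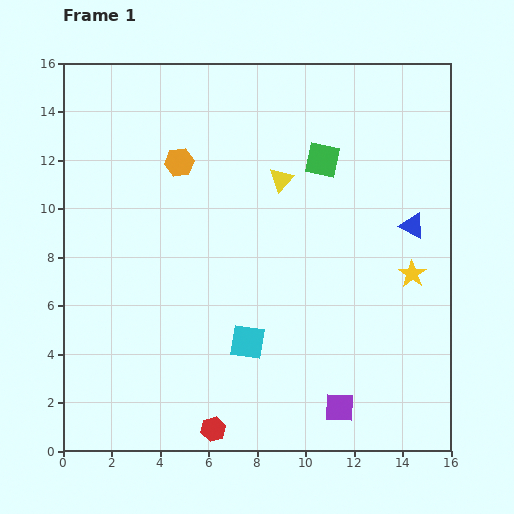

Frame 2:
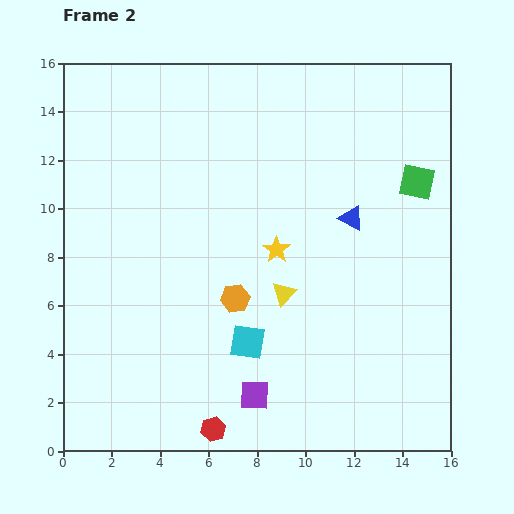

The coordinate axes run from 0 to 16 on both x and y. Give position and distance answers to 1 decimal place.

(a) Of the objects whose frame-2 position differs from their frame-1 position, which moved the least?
the blue triangle

(moved 2.5)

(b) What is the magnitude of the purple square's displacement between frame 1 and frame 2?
3.5

The purple square moved from (11.4, 1.8) to (7.9, 2.3), a distance of √(3.5² + 0.5²) ≈ 3.5.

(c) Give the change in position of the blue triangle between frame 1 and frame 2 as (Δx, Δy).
(-2.5, 0.3)

The blue triangle was at (14.4, 9.3) in frame 1 and (11.9, 9.6) in frame 2.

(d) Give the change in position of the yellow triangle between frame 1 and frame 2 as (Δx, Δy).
(0.1, -4.7)

The yellow triangle was at (9.0, 11.2) in frame 1 and (9.1, 6.5) in frame 2.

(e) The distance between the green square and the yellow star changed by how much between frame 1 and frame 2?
+0.4

Distance in frame 1: 6.0. Distance in frame 2: 6.4.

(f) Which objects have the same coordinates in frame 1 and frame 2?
the cyan square, the red hexagon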